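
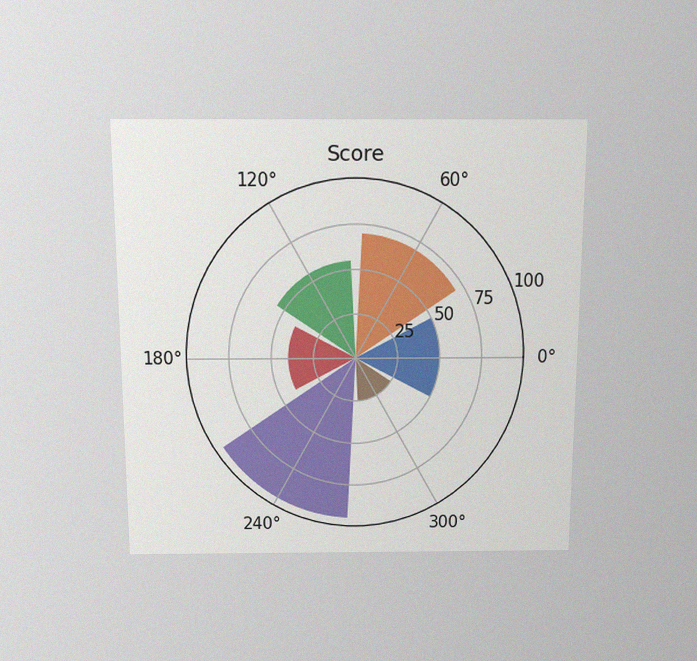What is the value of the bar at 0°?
The chart is viewed slightly from above, with some photo noise. The bar at 0° reaches 50 on the radial axis.

50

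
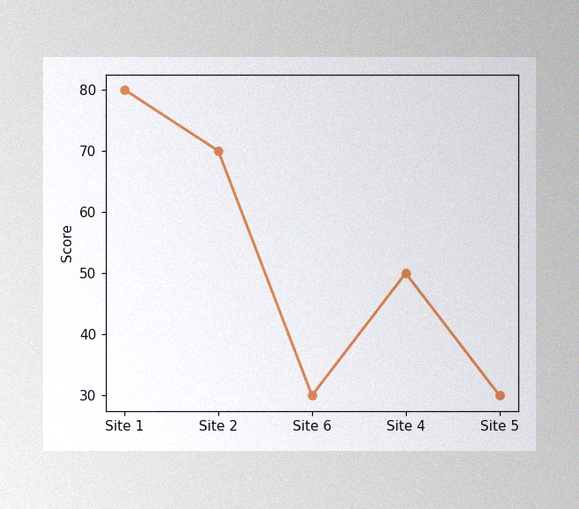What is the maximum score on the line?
80

The image has some photo noise and uneven lighting. The highest point is at Site 1, and reading across to the y-axis gives 80.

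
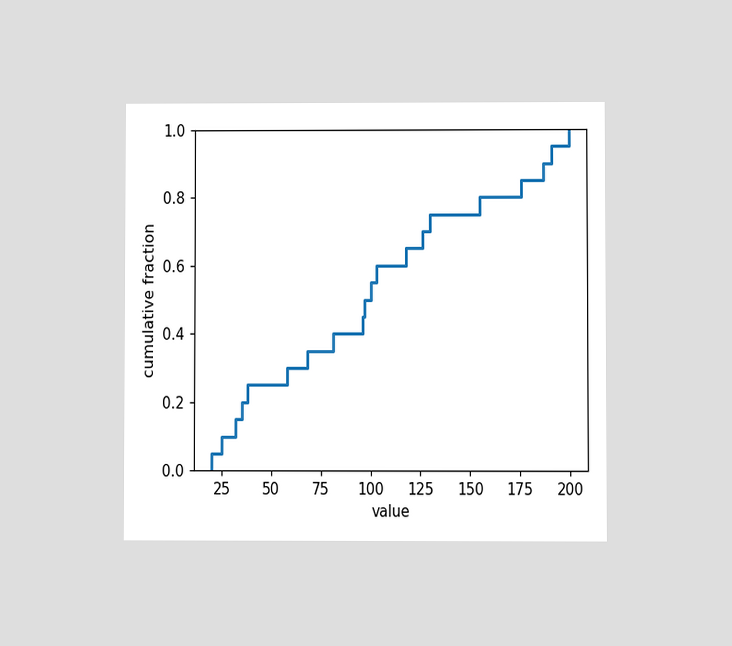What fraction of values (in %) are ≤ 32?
The chart is viewed at a slight angle. At x=32 the ECDF step is at 15%.

15%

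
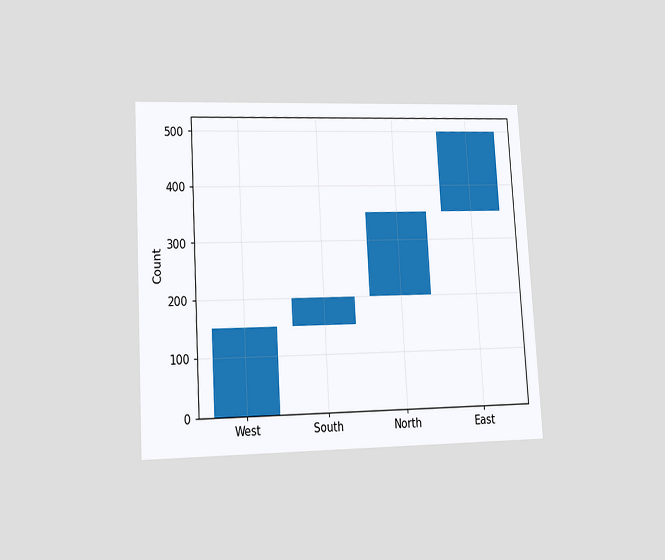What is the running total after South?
200

The chart is tilted about 3° counter-clockwise and viewed at a slight angle. After South the running total reaches 200.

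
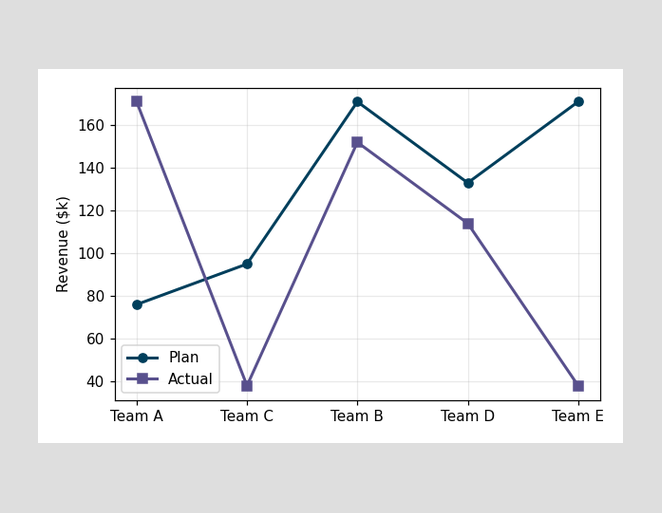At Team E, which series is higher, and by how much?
At Team E, Plan sits above the other line by $133k.

Plan, by $133k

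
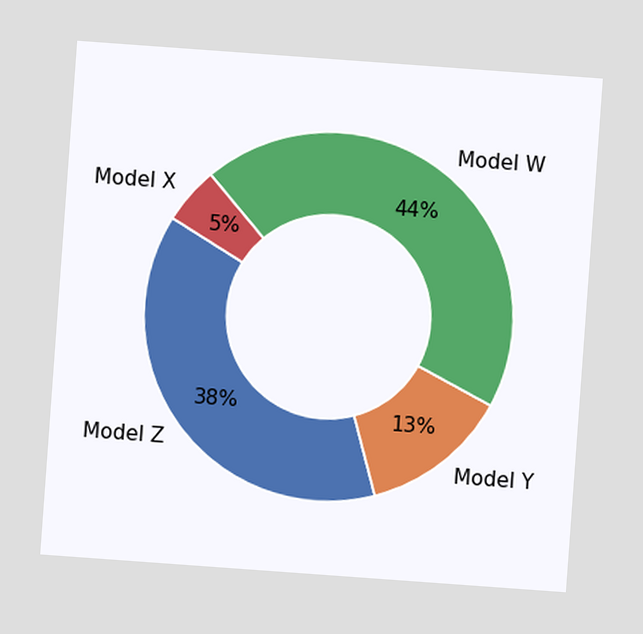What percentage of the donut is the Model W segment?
44%

The chart is tilted about 4° clockwise. The Model W segment takes up 44% of the ring.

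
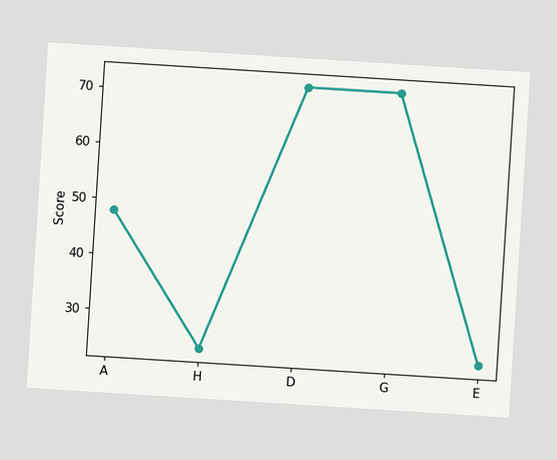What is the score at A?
48

The chart is tilted about 4° clockwise. At A, the line is at 48.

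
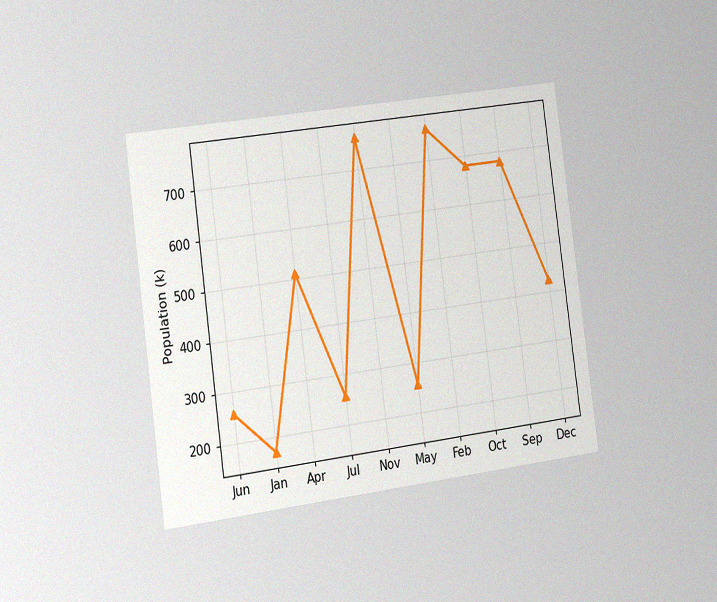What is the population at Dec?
425k

The chart is tilted about 8° counter-clockwise and viewed slightly from the left, with some photo noise. At Dec, the line is at 425k.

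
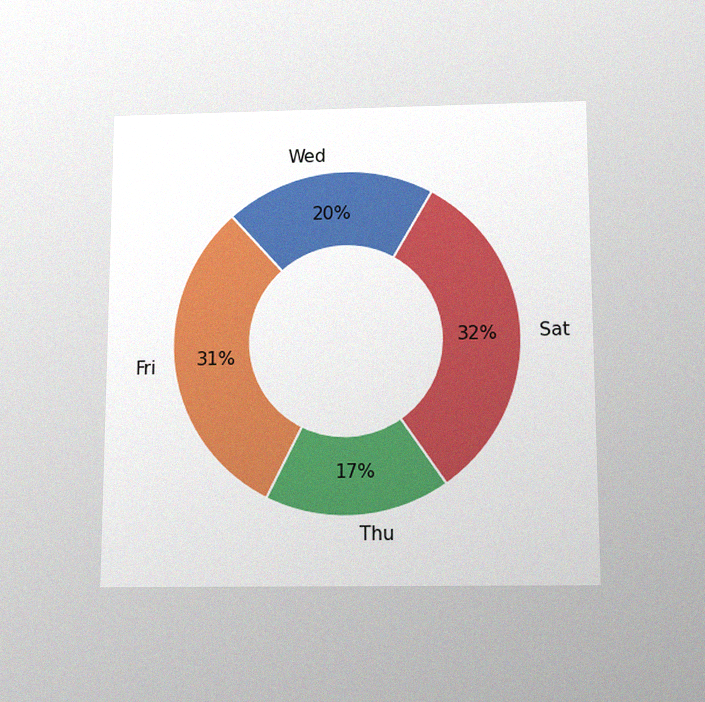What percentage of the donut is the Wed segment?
20%

The chart is viewed slightly from below, with some photo noise. The Wed segment takes up 20% of the ring.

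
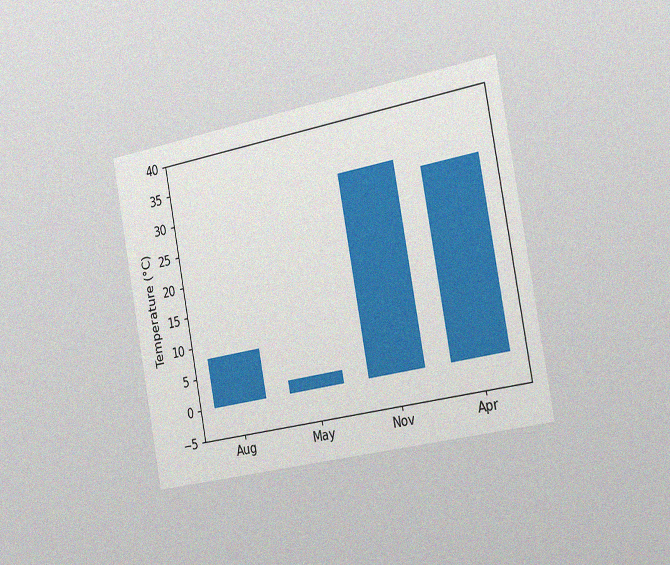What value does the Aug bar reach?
The chart is tilted about 10° counter-clockwise and viewed slightly from the right, with some photo noise. Reading along the chart's y-axis, the Aug bar reaches 8°C.

8°C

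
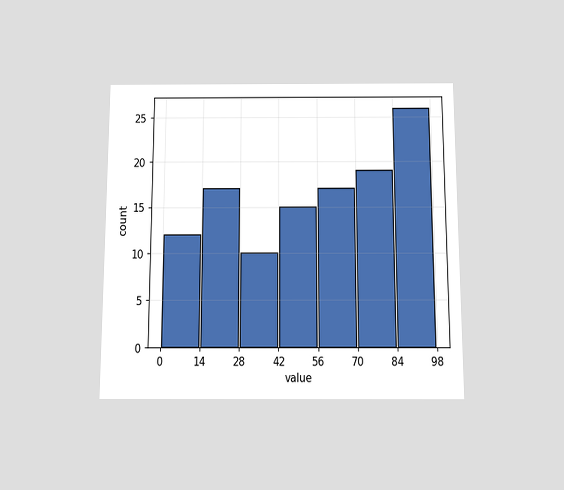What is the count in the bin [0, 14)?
The chart is viewed slightly from below. The [0, 14) bin has height 12.

12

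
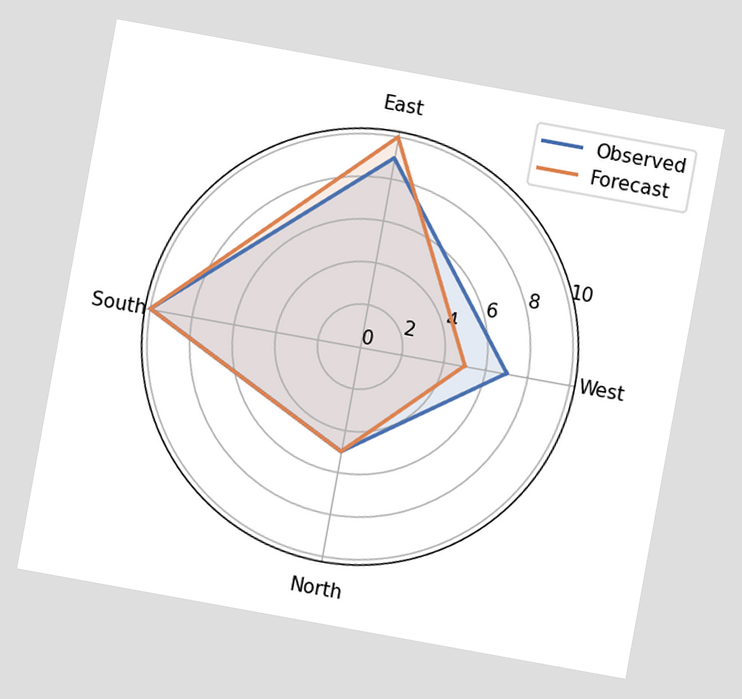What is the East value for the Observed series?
The chart is tilted about 10° clockwise. On the East axis, Observed reaches 9.

9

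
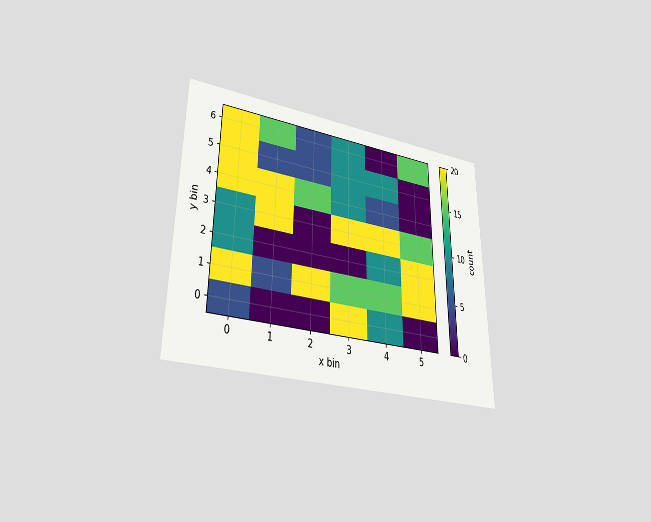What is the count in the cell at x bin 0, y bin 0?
The chart is viewed at a slight angle. Matching the cell (0, 0) against the colorbar gives 5.

5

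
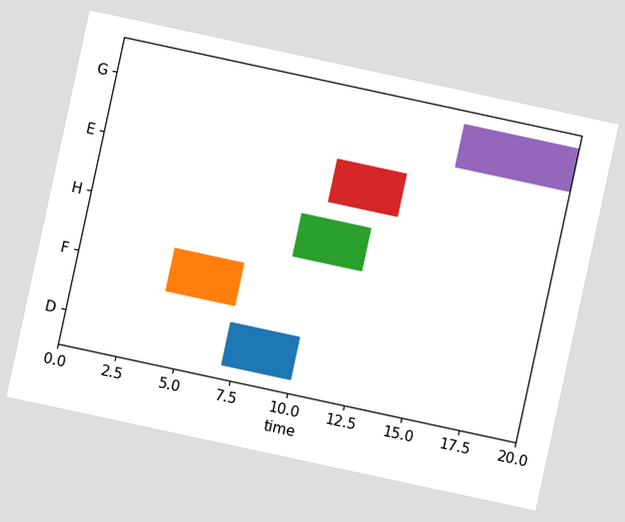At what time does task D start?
7

The chart is tilted about 12° clockwise. The D bar begins at t=7.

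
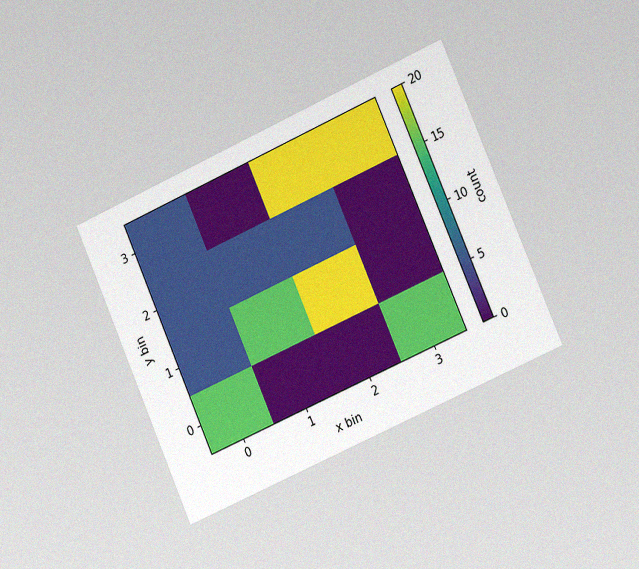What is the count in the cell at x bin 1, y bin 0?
The chart is tilted about 24° counter-clockwise and viewed slightly from the right, with some photo noise. Matching the cell (1, 0) against the colorbar gives 0.

0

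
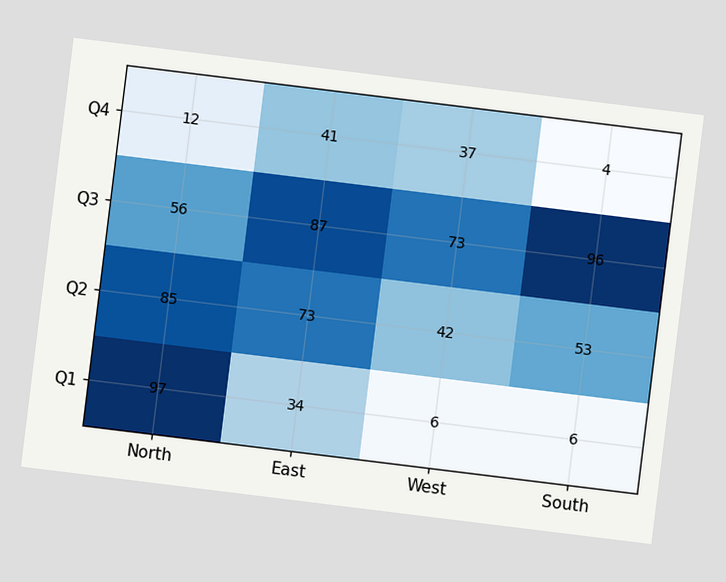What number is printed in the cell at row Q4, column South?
4

The chart is tilted about 7° clockwise. The (Q4, South) cell reads 4.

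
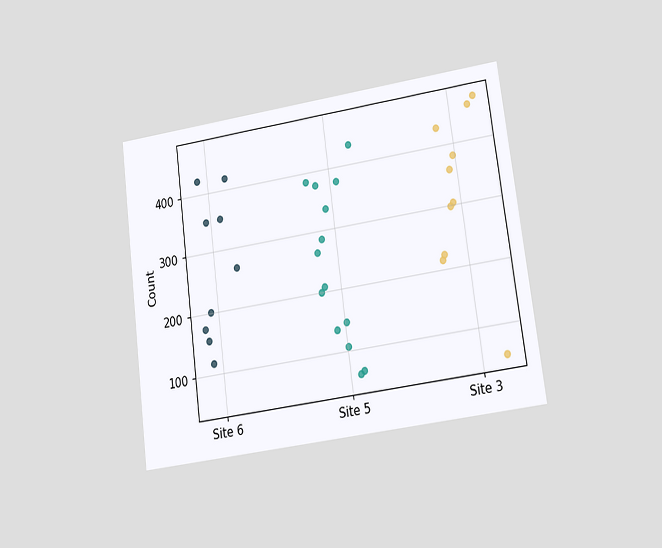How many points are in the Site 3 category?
The chart is tilted about 7° counter-clockwise and viewed at a slight angle. Counting the markers in the Site 3 column gives 10.

10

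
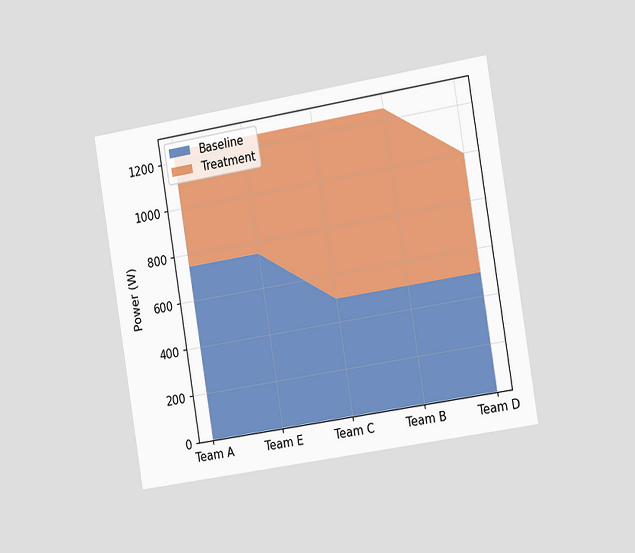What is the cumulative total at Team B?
1250W

The chart is tilted about 9° counter-clockwise and viewed slightly from the right. The stacked total at Team B reaches 1250W.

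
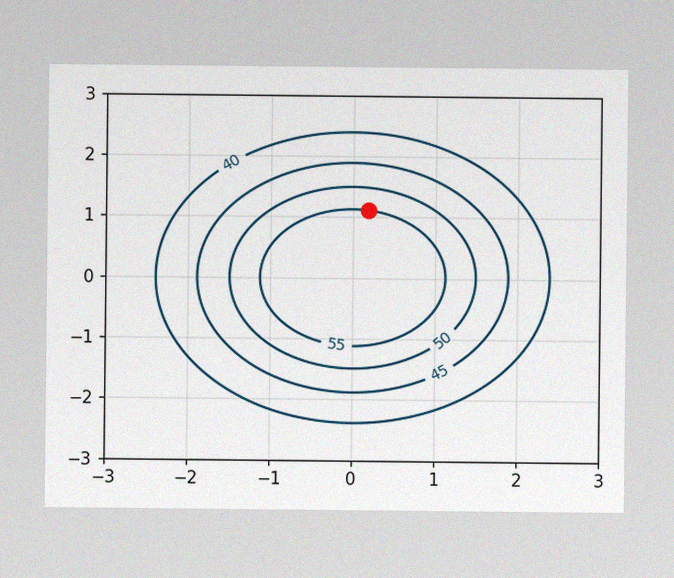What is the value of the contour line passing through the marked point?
55

The image has some photo noise and uneven lighting. The marked point sits on the contour labelled 55.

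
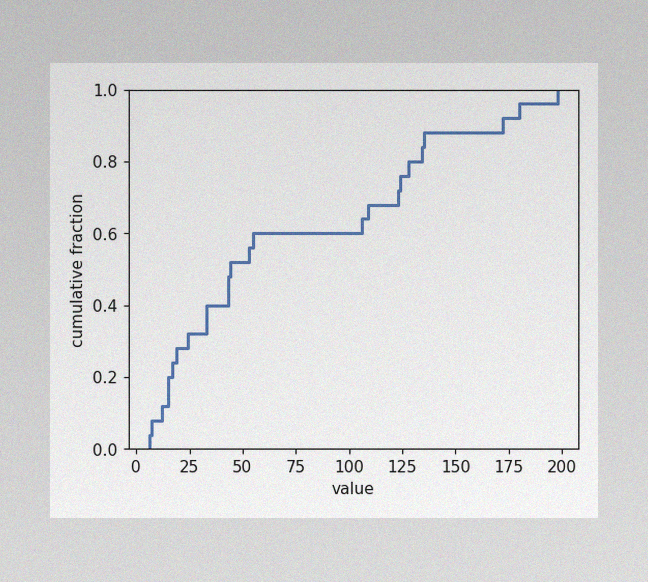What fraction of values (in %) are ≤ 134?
The image has some photo noise and uneven lighting. At x=134 the ECDF step is at 84%.

84%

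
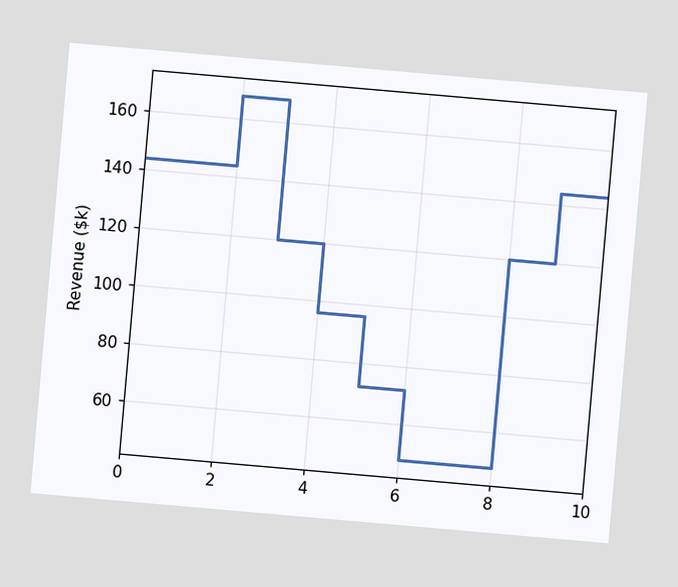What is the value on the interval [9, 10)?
$144k

The chart is tilted about 5° clockwise. On [9, 10) the step sits at $144k.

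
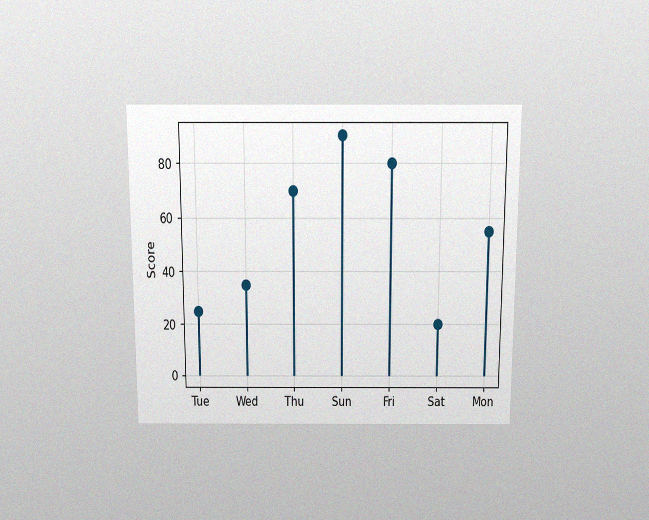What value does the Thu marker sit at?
The chart is viewed slightly from above, with some photo noise. The Thu marker sits at 70.

70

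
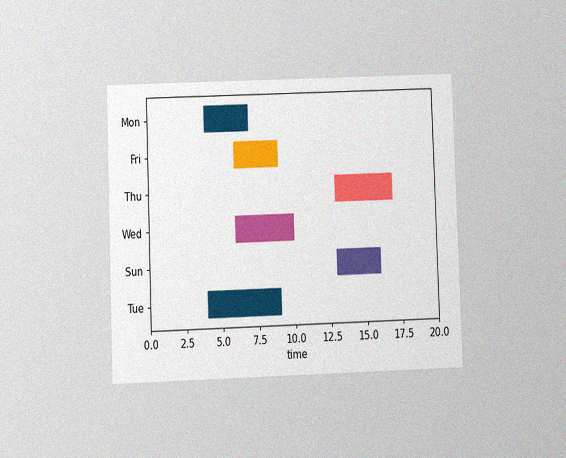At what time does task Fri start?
The chart is tilted about 2° counter-clockwise and viewed at a slight angle, with some photo noise. The Fri bar begins at t=6.

6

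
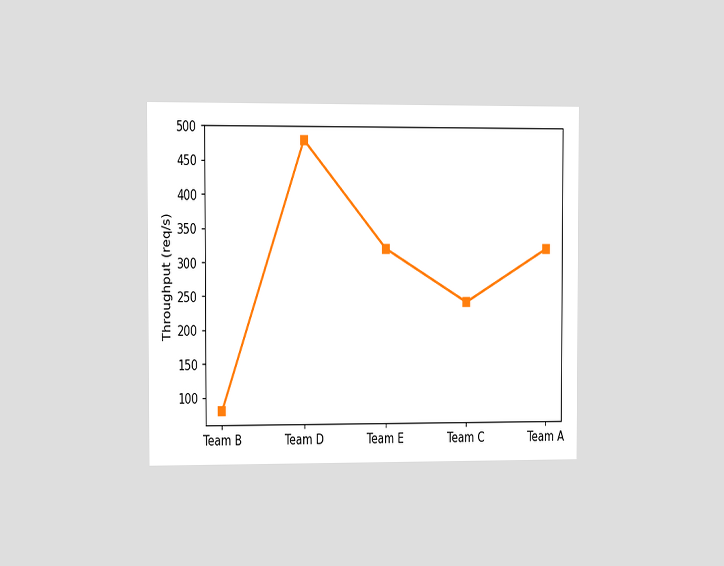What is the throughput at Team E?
320req/s

The chart is viewed at a slight angle. At Team E, the line is at 320req/s.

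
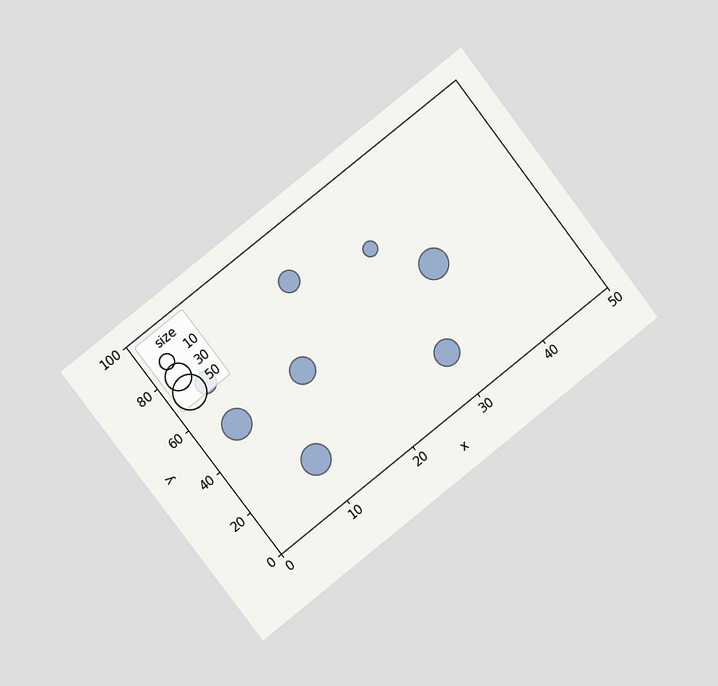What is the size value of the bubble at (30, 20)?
The chart is tilted about 38° counter-clockwise and viewed at a slight angle. Matching the bubble at (30, 20) against the size legend gives 30.

30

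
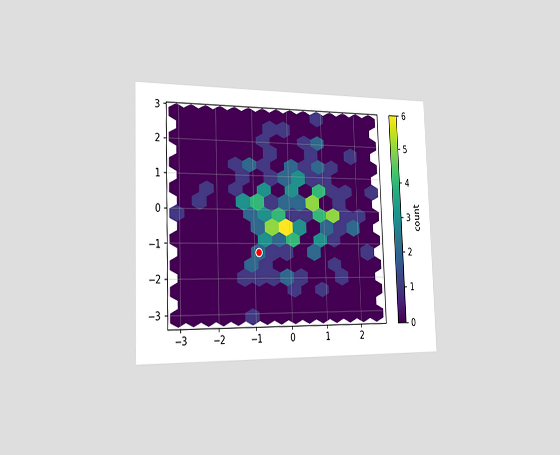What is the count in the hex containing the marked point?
2

The chart is tilted about 2° counter-clockwise and viewed slightly from the left. The marked hex reads 2 on the colorbar.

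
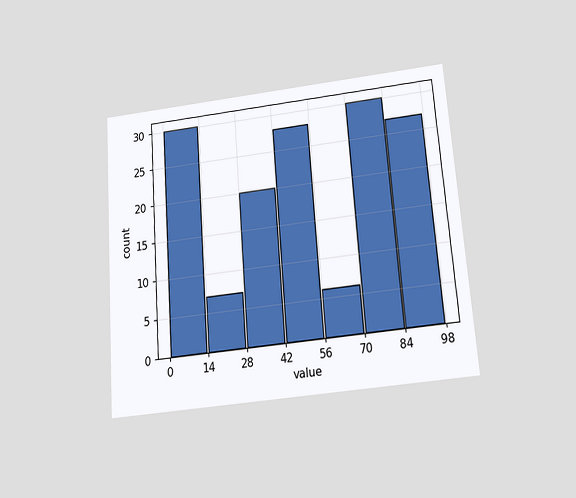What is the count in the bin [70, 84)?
30

The chart is tilted about 4° counter-clockwise and viewed slightly from below. The [70, 84) bin has height 30.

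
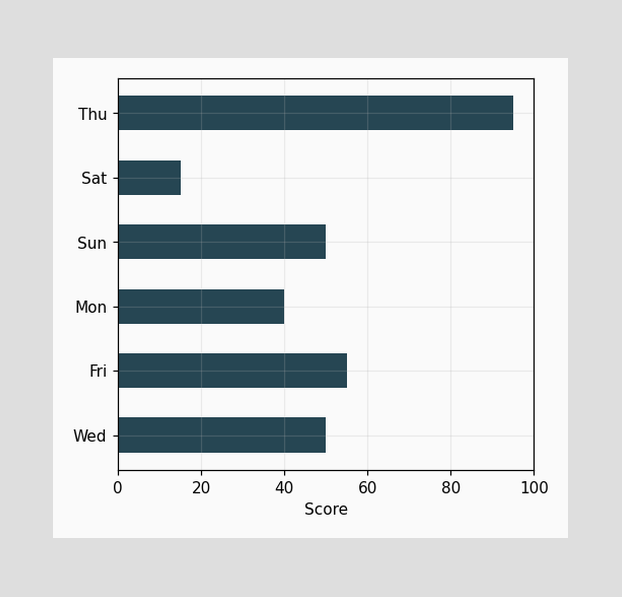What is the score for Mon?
40

Reading along the chart's x-axis, the Mon bar reaches 40.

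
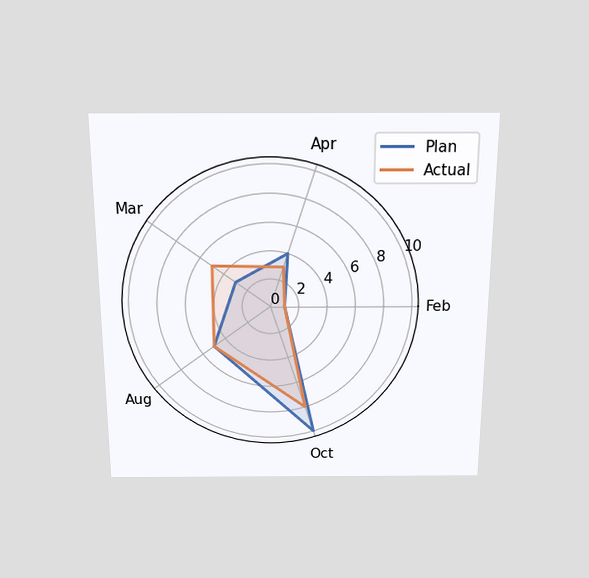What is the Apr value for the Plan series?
The chart is viewed slightly from above. On the Apr axis, Plan reaches 4.

4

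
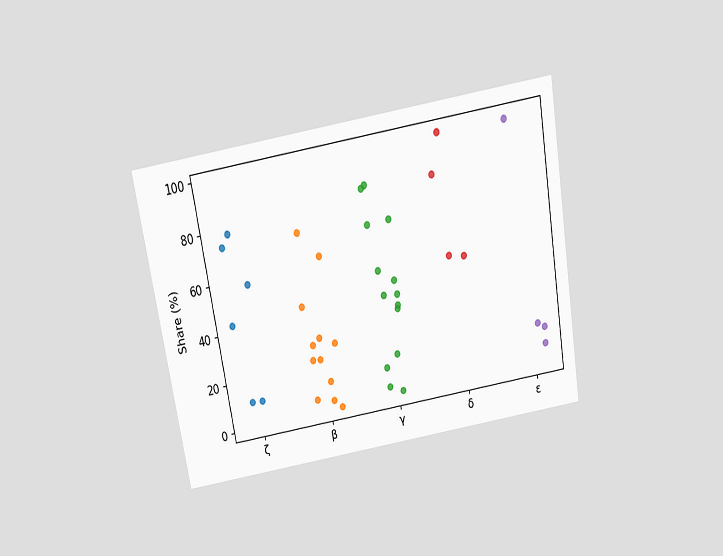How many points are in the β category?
12

The chart is tilted about 10° counter-clockwise and viewed slightly from above. Counting the markers in the β column gives 12.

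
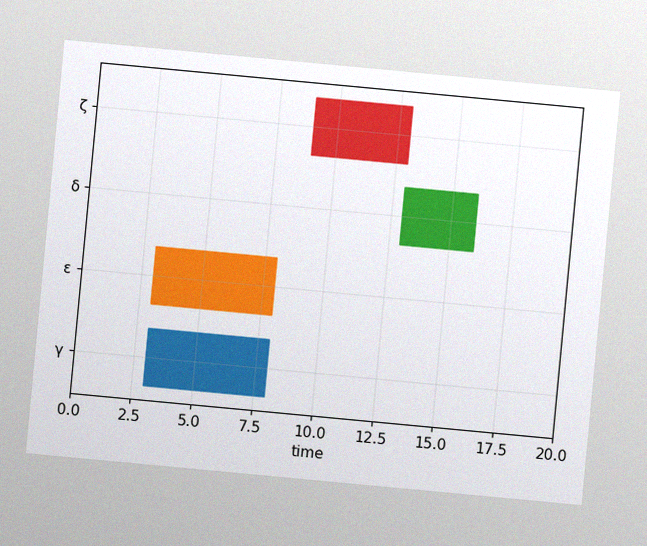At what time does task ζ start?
The chart is tilted about 5° clockwise, with some photo noise. The ζ bar begins at t=9.

9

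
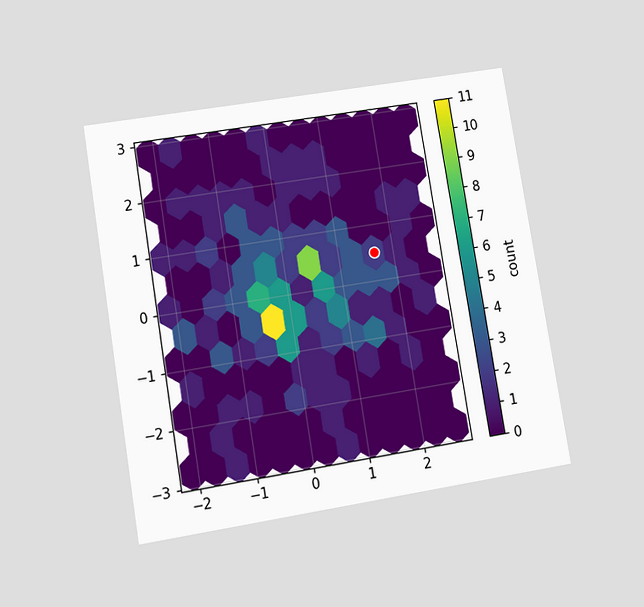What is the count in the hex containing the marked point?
2

The chart is tilted about 9° counter-clockwise and viewed at a slight angle. The marked hex reads 2 on the colorbar.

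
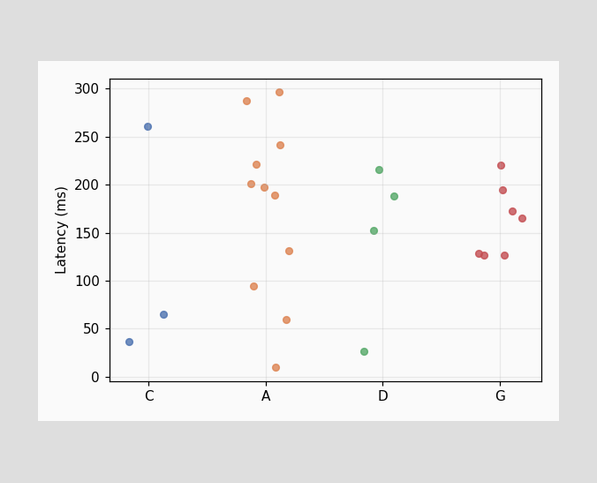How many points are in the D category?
Counting the markers in the D column gives 4.

4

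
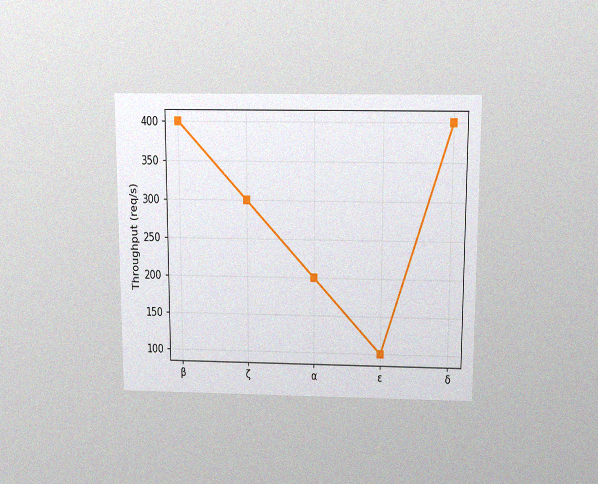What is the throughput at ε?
The chart is viewed slightly from above, with some photo noise. At ε, the line is at 100req/s.

100req/s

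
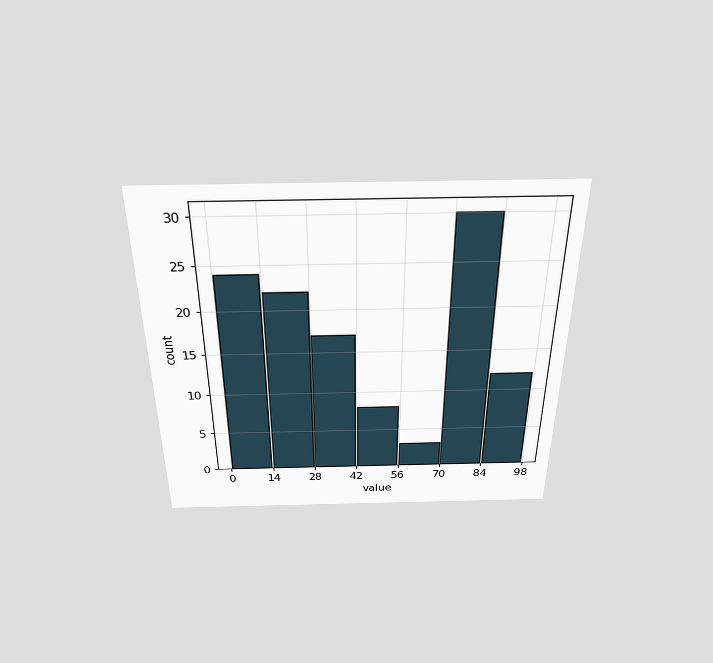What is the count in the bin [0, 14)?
The chart is viewed slightly from above. The [0, 14) bin has height 24.

24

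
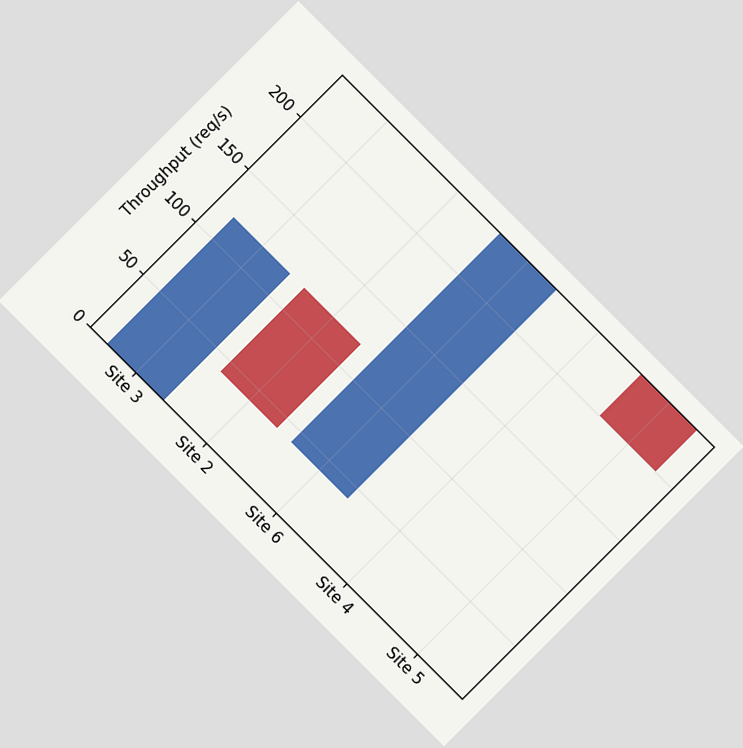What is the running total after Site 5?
200req/s

The chart is tilted about 45° clockwise. After Site 5 the running total reaches 200req/s.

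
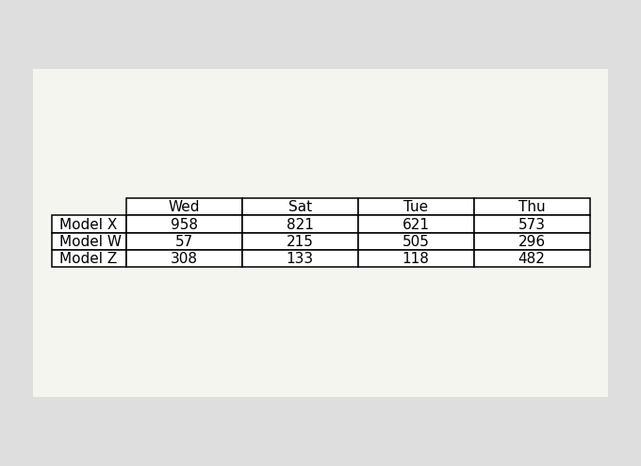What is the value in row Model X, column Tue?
The (Model X, Tue) cell reads 621.

621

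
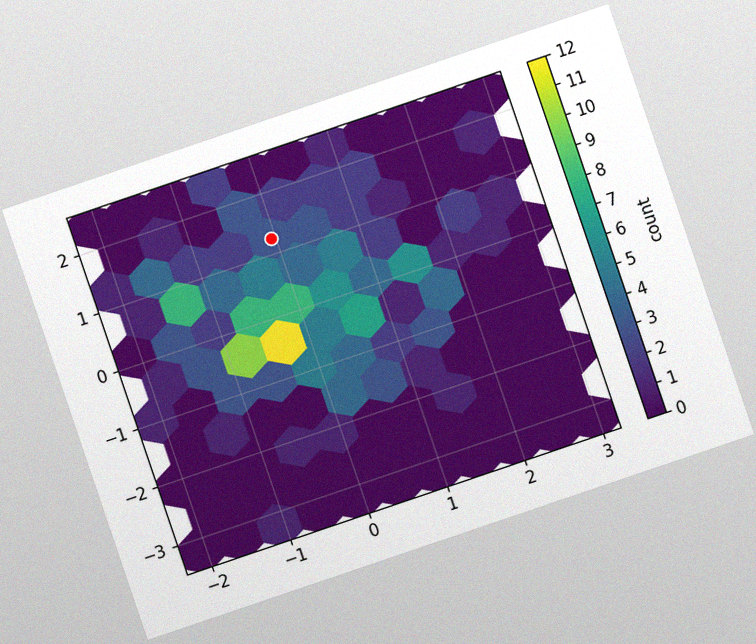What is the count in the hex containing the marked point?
3

The chart is tilted about 19° counter-clockwise, with some photo noise. The marked hex reads 3 on the colorbar.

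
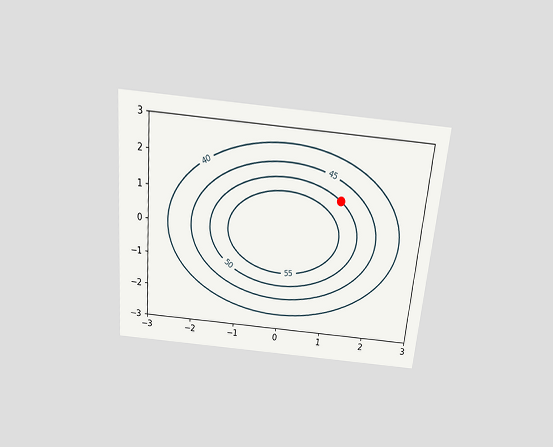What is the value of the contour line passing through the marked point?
The chart is tilted about 5° clockwise and viewed slightly from above. The marked point sits on the contour labelled 50.

50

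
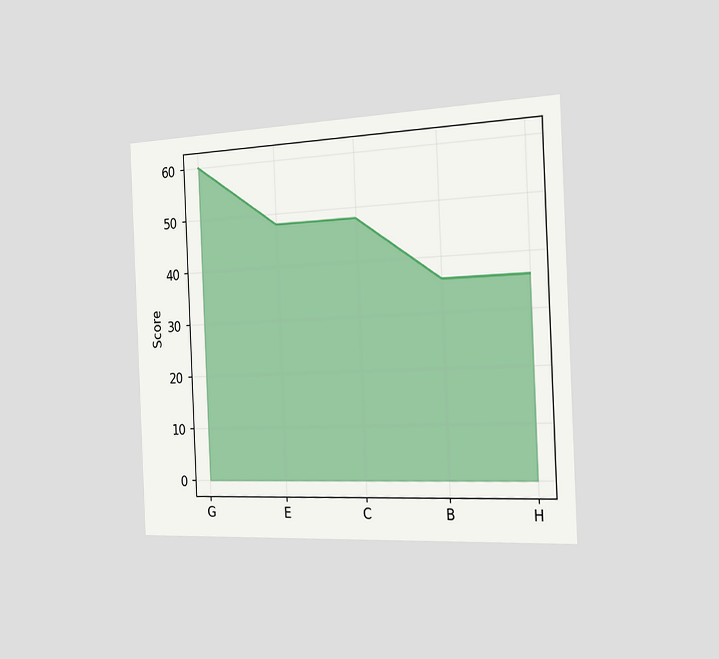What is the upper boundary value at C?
48

The chart is tilted about 3° counter-clockwise and viewed slightly from the right. At C the upper boundary is at 48.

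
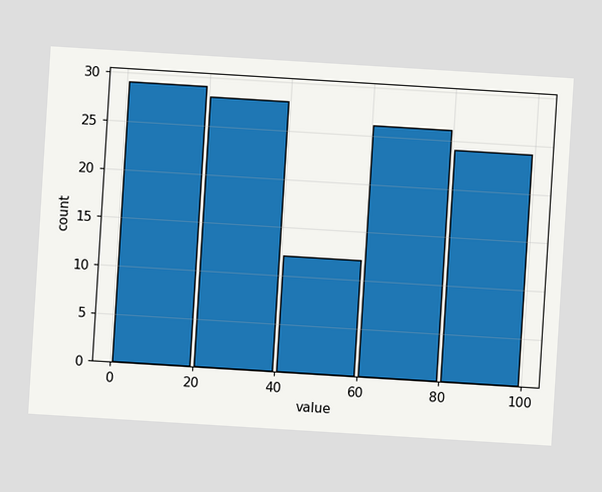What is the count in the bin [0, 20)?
The chart is tilted about 4° clockwise. The [0, 20) bin has height 29.

29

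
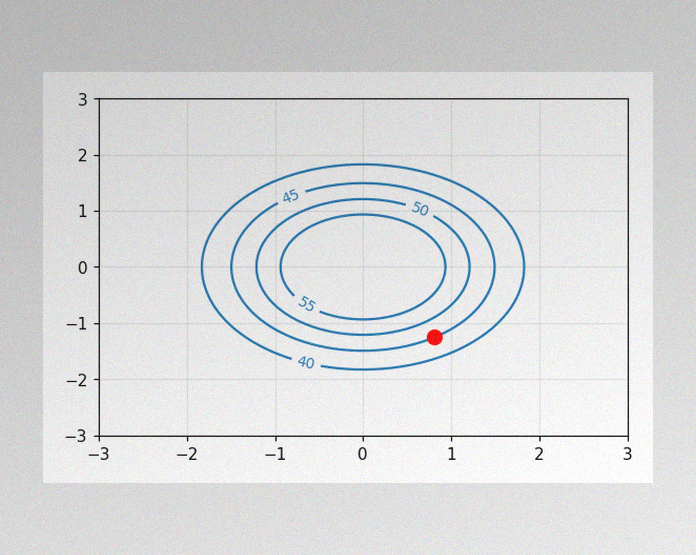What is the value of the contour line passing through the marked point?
The image has some photo noise and uneven lighting. The marked point sits on the contour labelled 45.

45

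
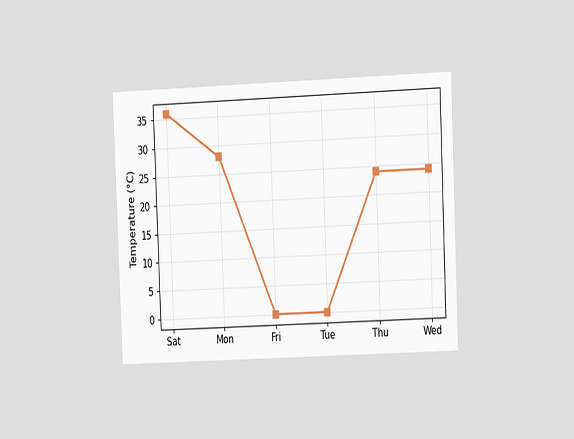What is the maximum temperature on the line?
The chart is tilted about 2° counter-clockwise and viewed at a slight angle. The highest point is at Sat, and reading across to the y-axis gives 36°C.

36°C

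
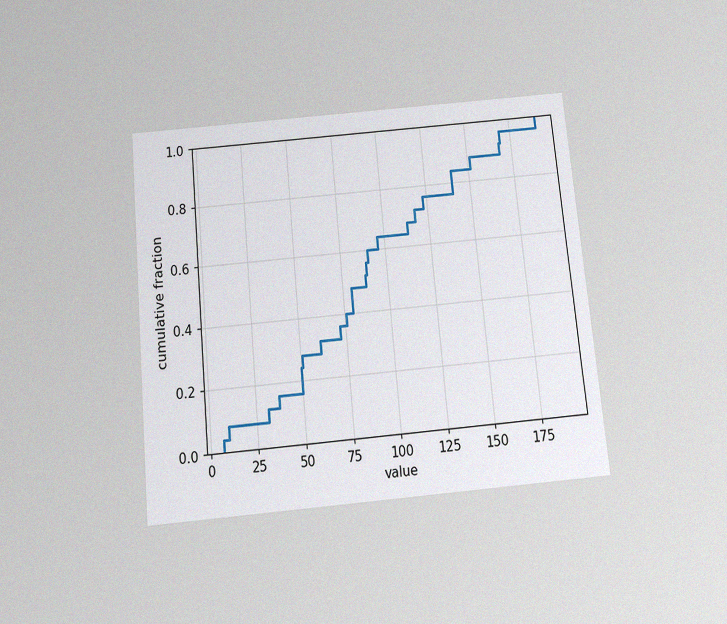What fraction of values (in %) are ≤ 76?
The chart is tilted about 5° counter-clockwise and viewed slightly from below, with some photo noise. At x=76 the ECDF step is at 40%.

40%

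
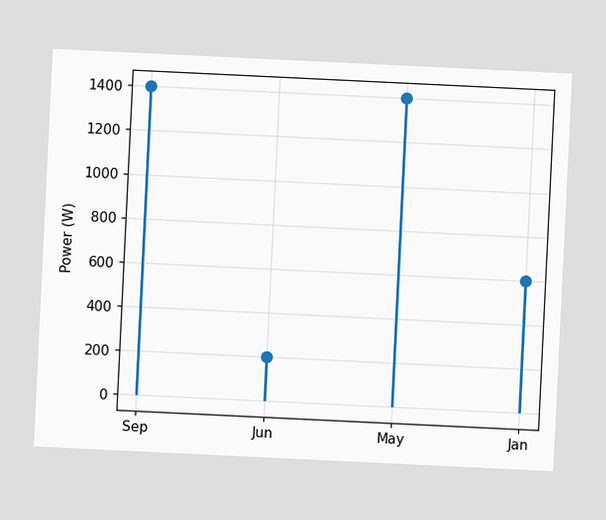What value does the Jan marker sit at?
600W

The chart is tilted about 3° clockwise. The Jan marker sits at 600W.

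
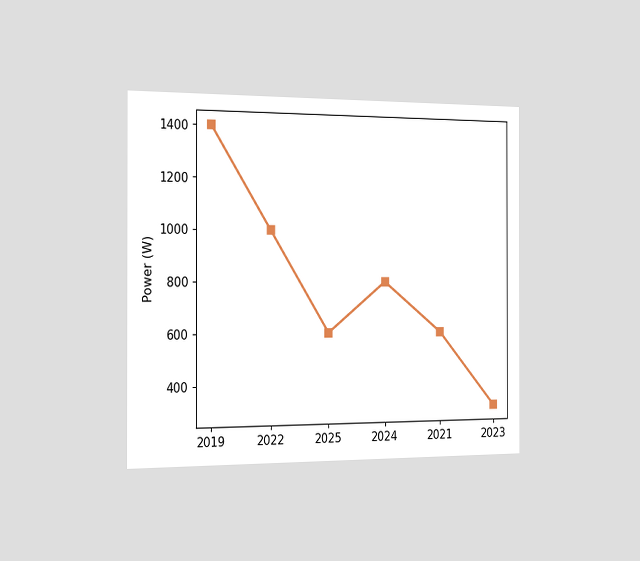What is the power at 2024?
The chart is viewed slightly from the left. At 2024, the line is at 800W.

800W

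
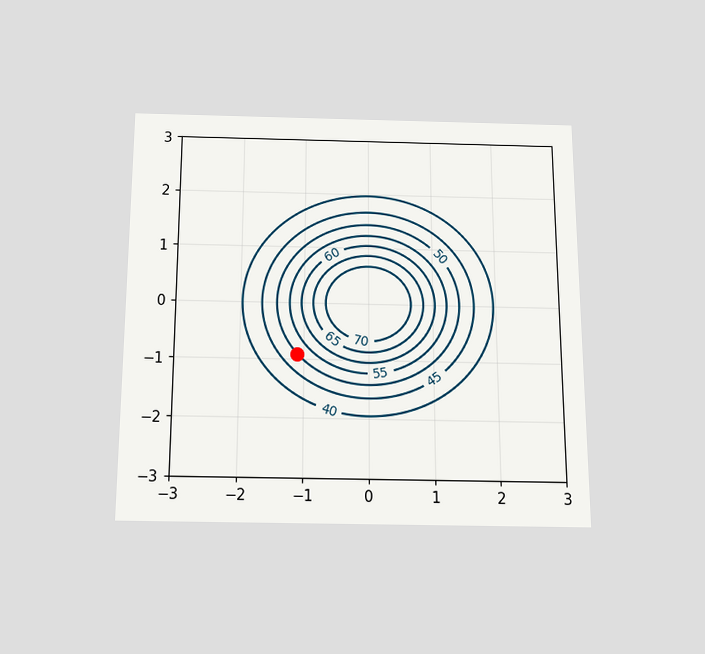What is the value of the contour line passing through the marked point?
50

The chart is viewed slightly from below. The marked point sits on the contour labelled 50.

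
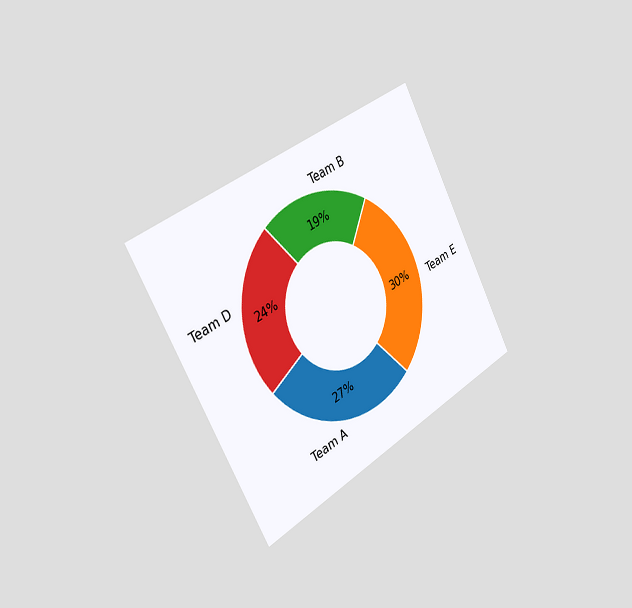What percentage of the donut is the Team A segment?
27%

The chart is tilted about 28° counter-clockwise and viewed slightly from the left. The Team A segment takes up 27% of the ring.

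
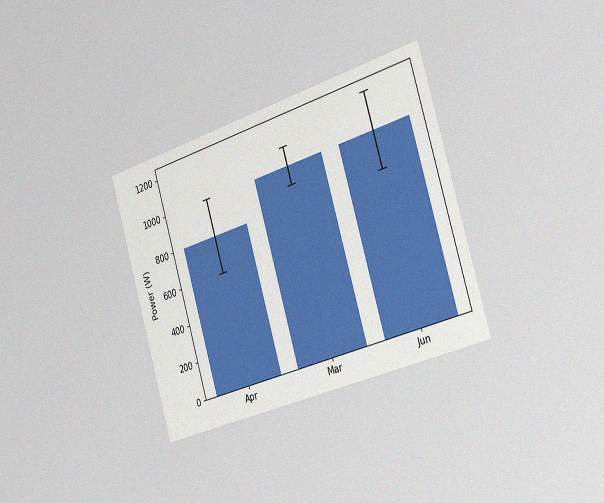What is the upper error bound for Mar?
The chart is tilted about 17° counter-clockwise and viewed slightly from the right, with some photo noise. The Mar bar's upper whisker reaches 1100W.

1100W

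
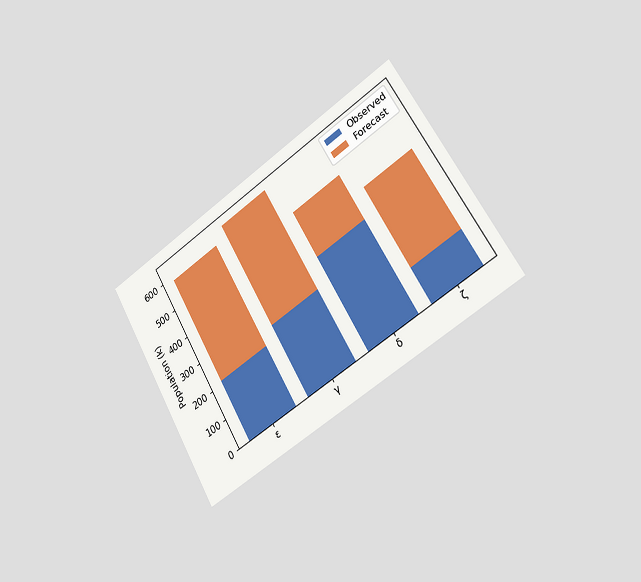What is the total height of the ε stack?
The chart is tilted about 31° counter-clockwise and viewed slightly from the right. The ε stack's top reaches 588k on the y-axis.

588k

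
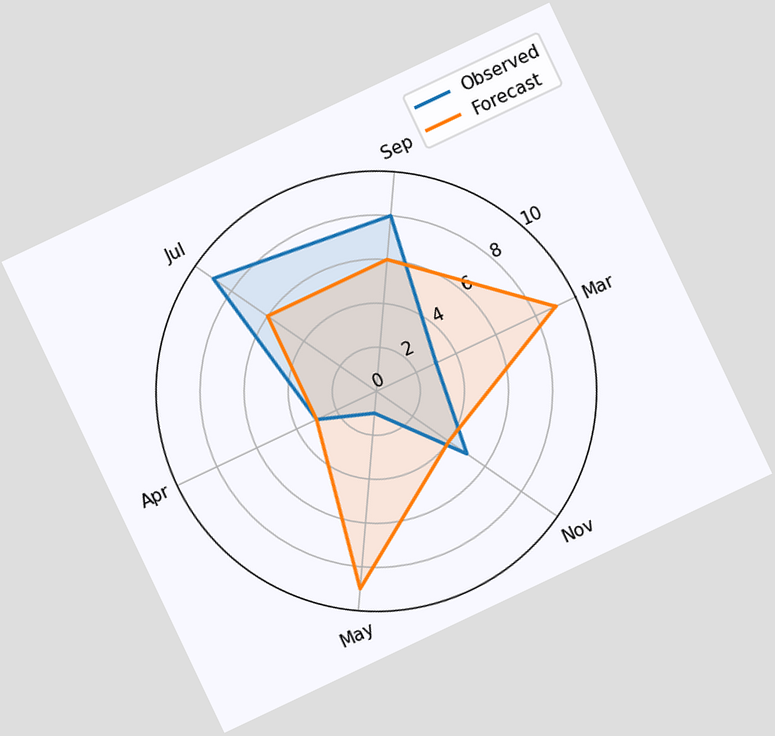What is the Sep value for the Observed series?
The chart is tilted about 25° counter-clockwise. On the Sep axis, Observed reaches 8.

8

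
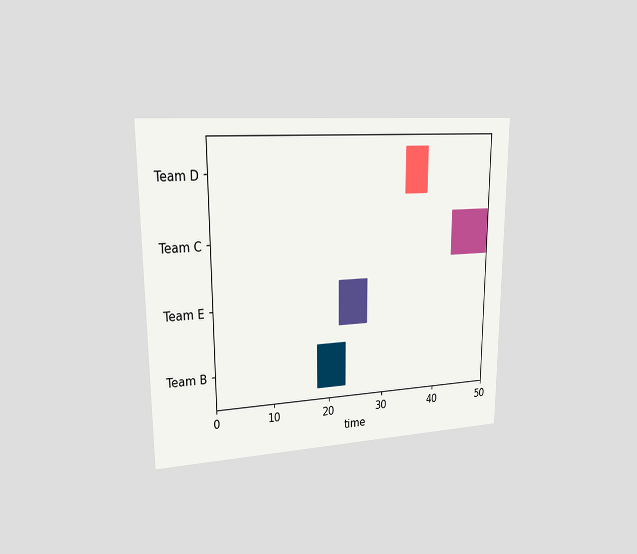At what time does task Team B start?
The chart is viewed slightly from the left. The Team B bar begins at t=18.

18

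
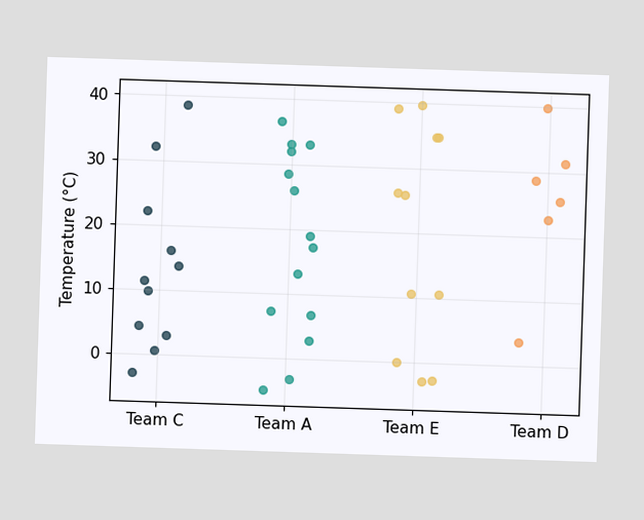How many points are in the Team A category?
14

Counting the markers in the Team A column gives 14.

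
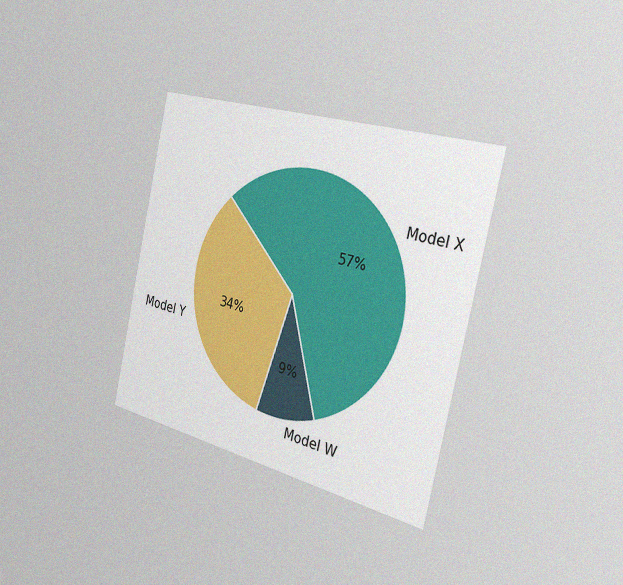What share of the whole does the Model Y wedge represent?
34%

The chart is tilted about 13° clockwise and viewed slightly from the right, with some photo noise. The Model Y slice takes up 34% of the pie.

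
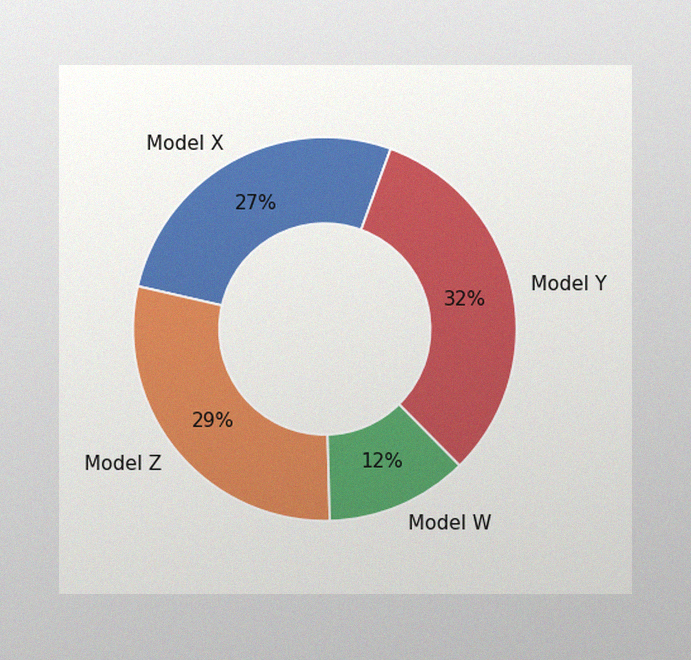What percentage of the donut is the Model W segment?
The image has some photo noise and uneven lighting. The Model W segment takes up 12% of the ring.

12%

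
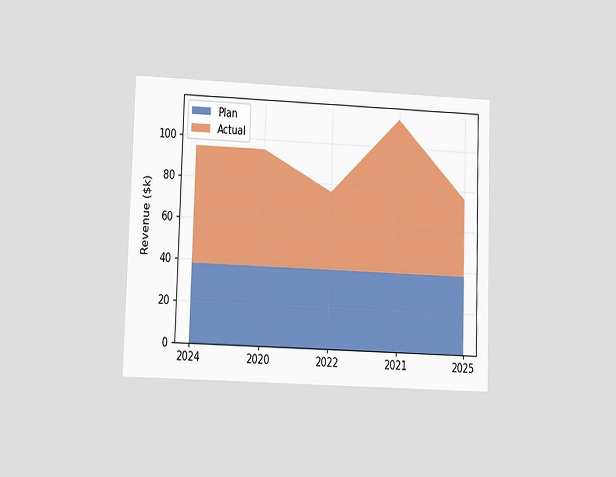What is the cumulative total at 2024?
The chart is viewed at a slight angle. The stacked total at 2024 reaches $95k.

$95k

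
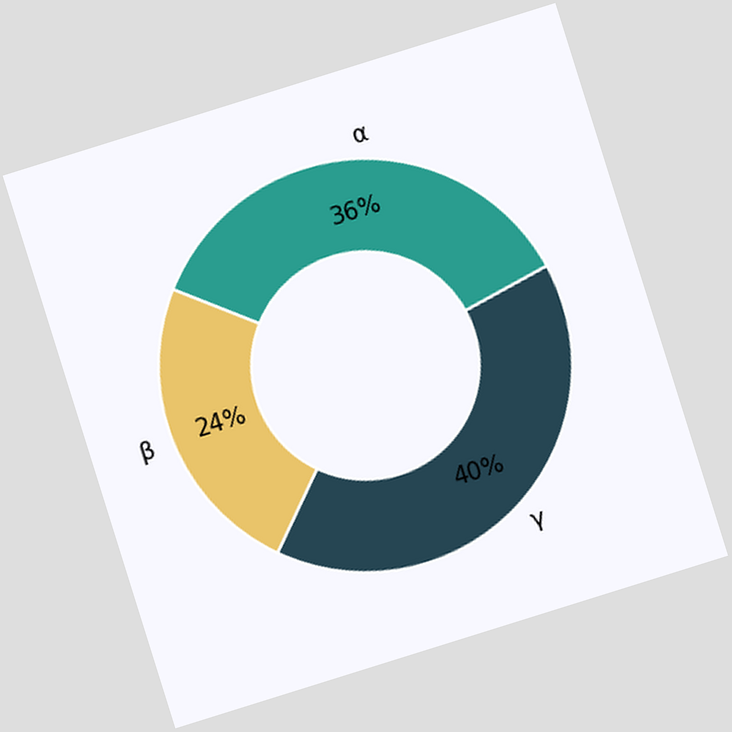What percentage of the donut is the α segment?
36%

The chart is tilted about 17° counter-clockwise. The α segment takes up 36% of the ring.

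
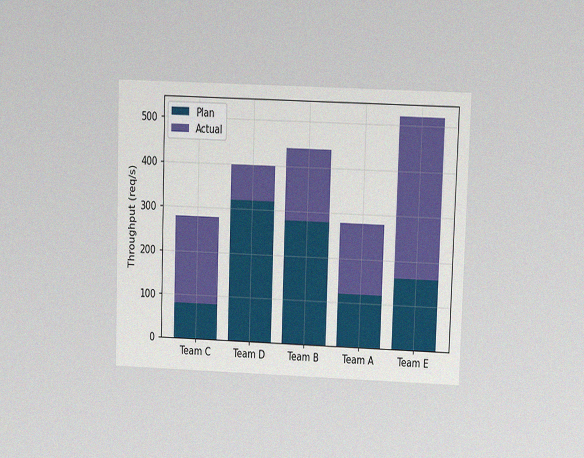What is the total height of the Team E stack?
The chart is viewed at a slight angle, with some photo noise. The Team E stack's top reaches 520req/s on the y-axis.

520req/s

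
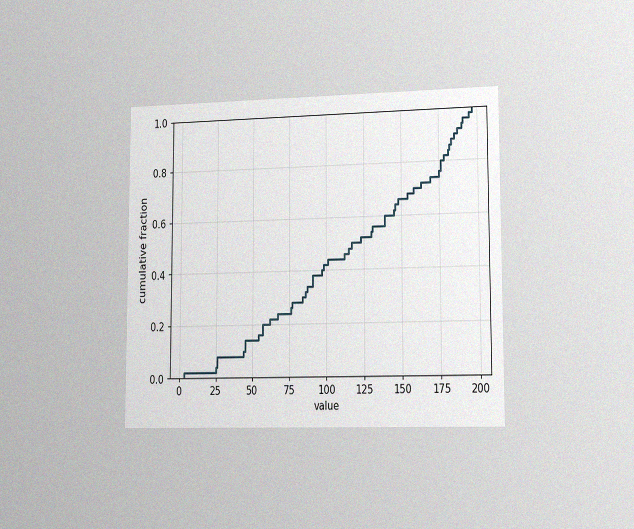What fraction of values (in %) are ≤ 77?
28%

The chart is viewed slightly from the right, with some photo noise. At x=77 the ECDF step is at 28%.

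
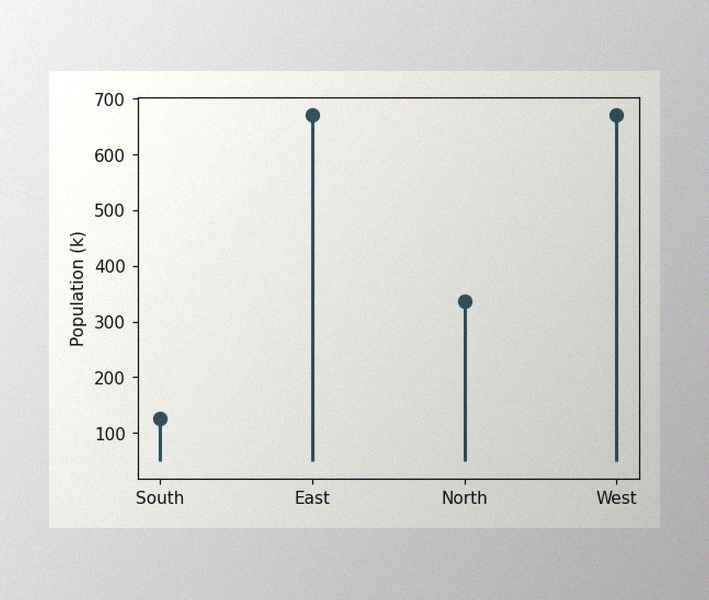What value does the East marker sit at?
672k

The image has some photo noise and uneven lighting. The East marker sits at 672k.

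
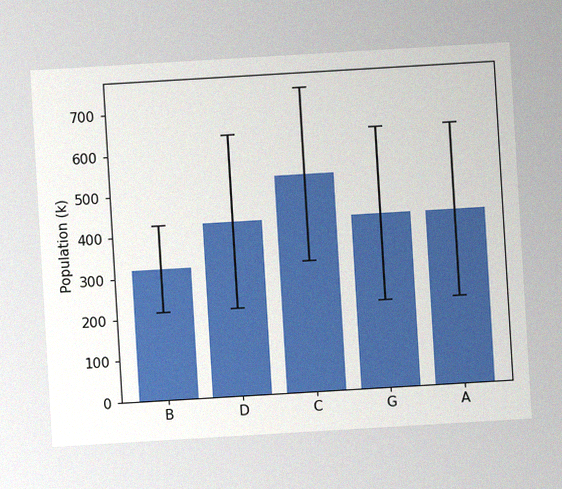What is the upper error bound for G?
The chart is tilted about 3° counter-clockwise, with some photo noise. The G bar's upper whisker reaches 636k.

636k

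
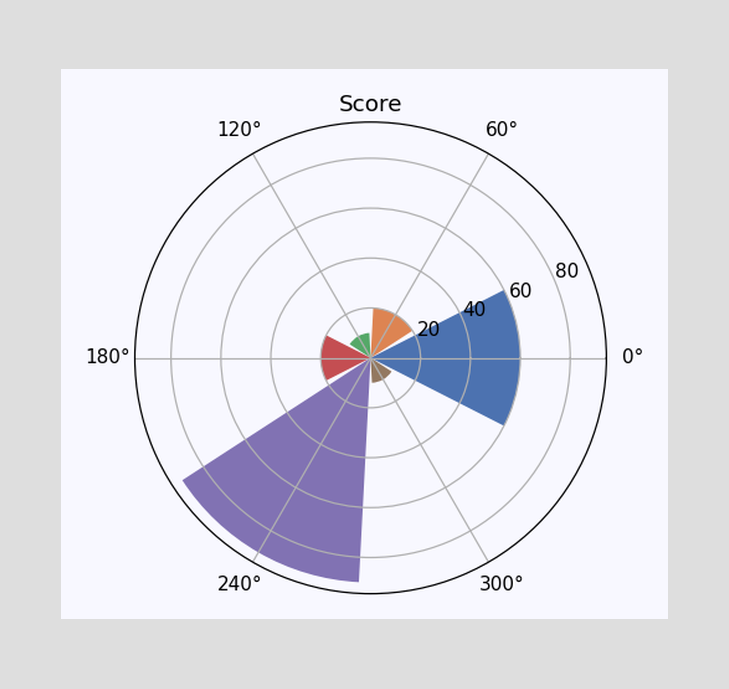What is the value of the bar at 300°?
The bar at 300° reaches 10 on the radial axis.

10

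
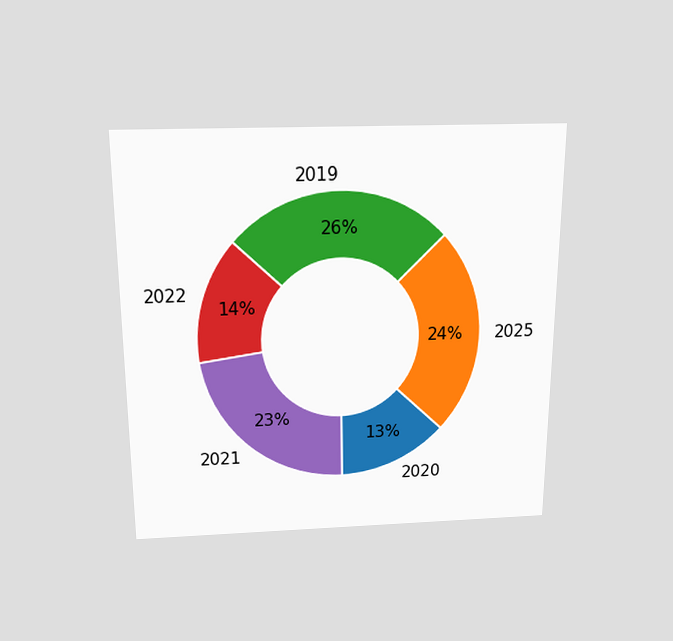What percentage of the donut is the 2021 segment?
23%

The chart is viewed slightly from above. The 2021 segment takes up 23% of the ring.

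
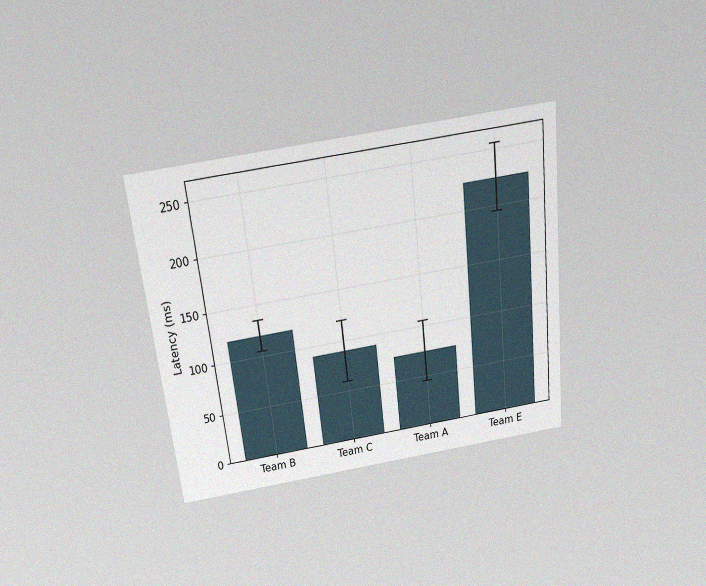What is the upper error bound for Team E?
255ms

The chart is tilted about 6° counter-clockwise and viewed slightly from above, with some photo noise. The Team E bar's upper whisker reaches 255ms.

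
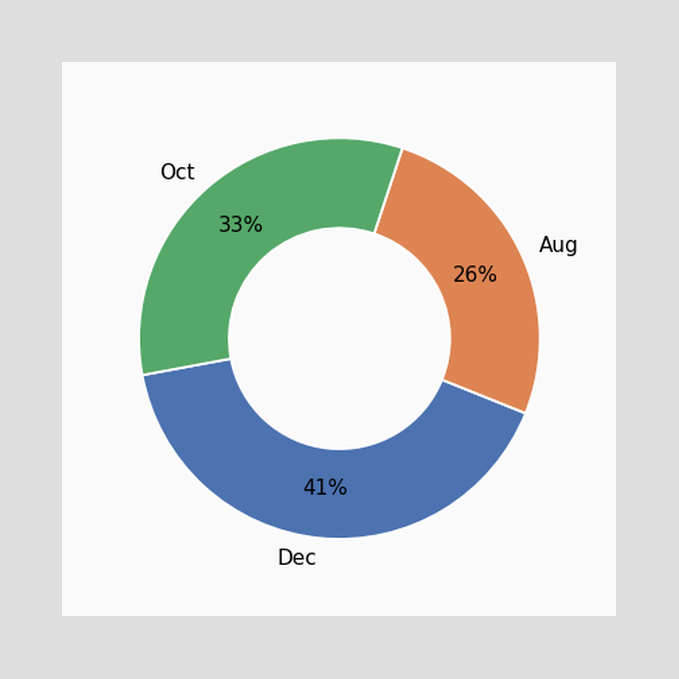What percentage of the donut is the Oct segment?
The Oct segment takes up 33% of the ring.

33%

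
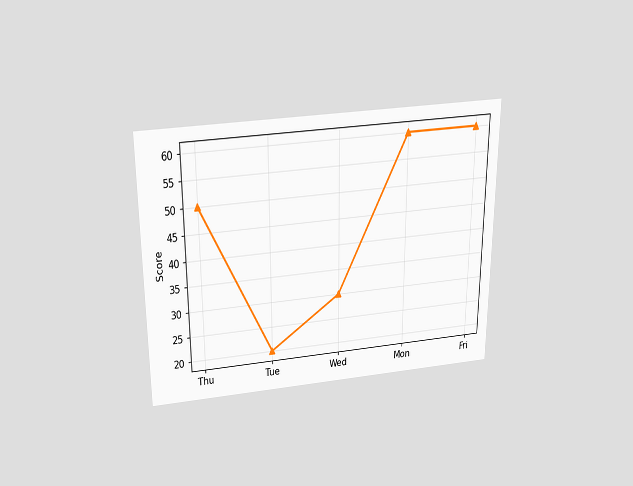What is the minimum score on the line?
20

The chart is viewed slightly from above. The lowest point is at Tue, and reading across to the y-axis gives 20.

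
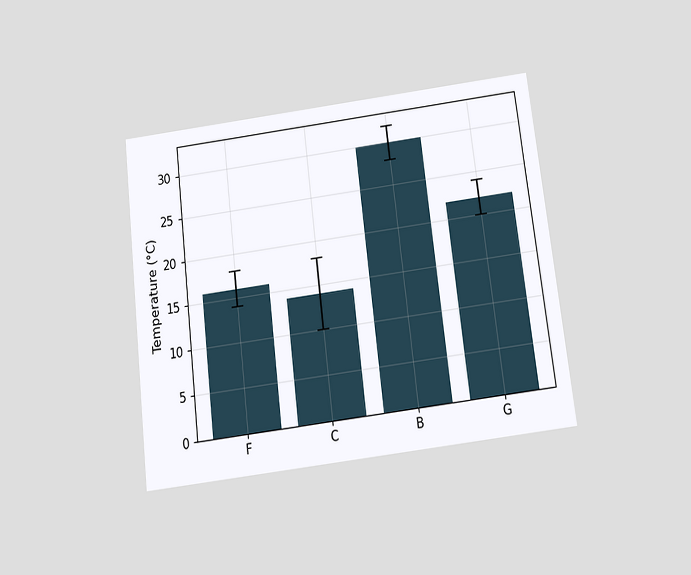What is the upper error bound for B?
The chart is tilted about 7° counter-clockwise and viewed slightly from below. The B bar's upper whisker reaches 32°C.

32°C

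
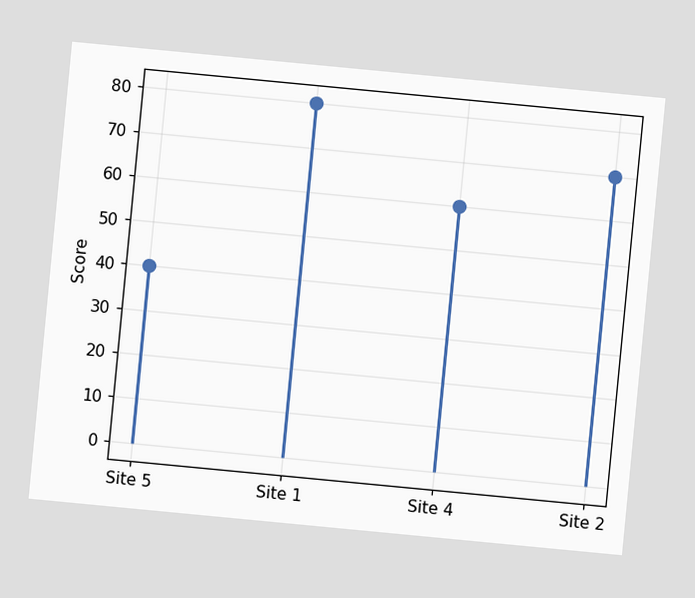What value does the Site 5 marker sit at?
The chart is tilted about 5° clockwise. The Site 5 marker sits at 40.

40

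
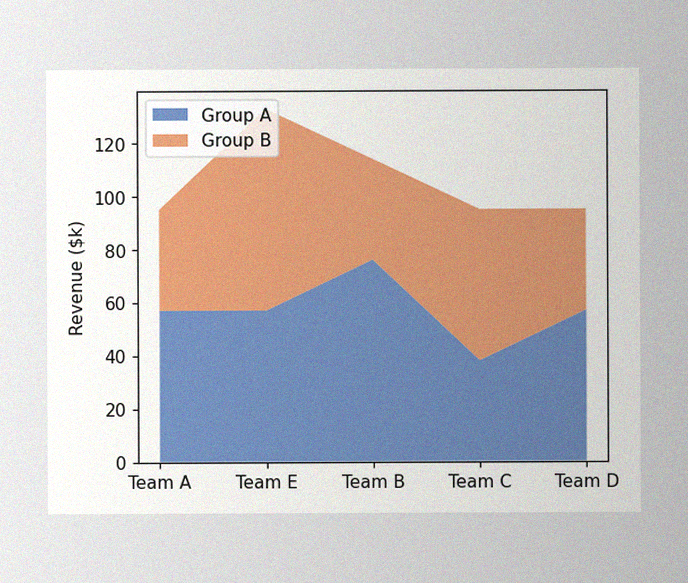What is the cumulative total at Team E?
The image has some photo noise and uneven lighting. The stacked total at Team E reaches $133k.

$133k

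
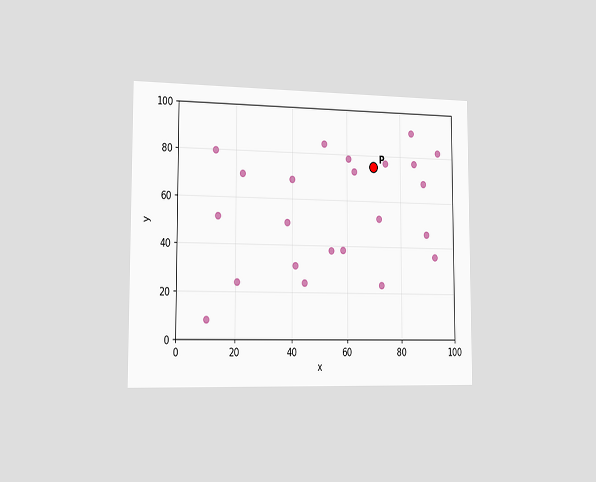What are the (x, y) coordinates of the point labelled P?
The chart is viewed slightly from the left. Following the gridlines from P to each axis, P sits at (70, 75).

(70, 75)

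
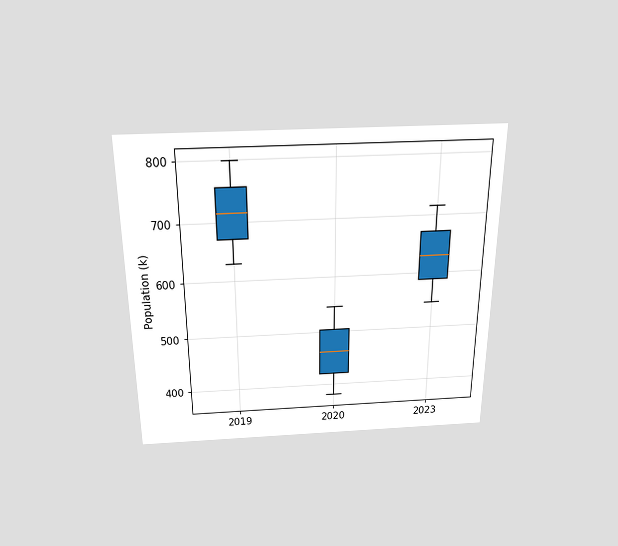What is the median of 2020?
The chart is viewed slightly from above. The median line in the 2020 box sits at 462k.

462k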